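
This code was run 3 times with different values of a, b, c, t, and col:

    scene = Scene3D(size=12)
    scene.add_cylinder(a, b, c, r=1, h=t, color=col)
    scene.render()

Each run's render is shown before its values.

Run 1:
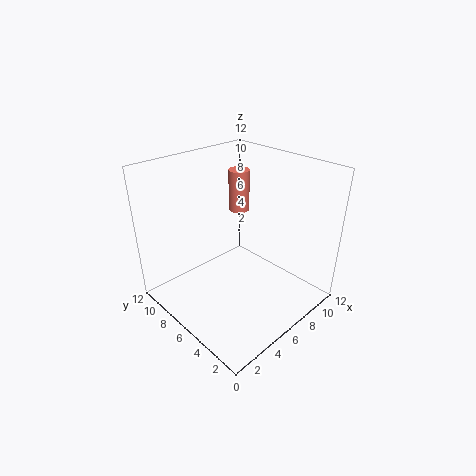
a = 10; b = 10; c = 6; t = 4; col = 'salmon'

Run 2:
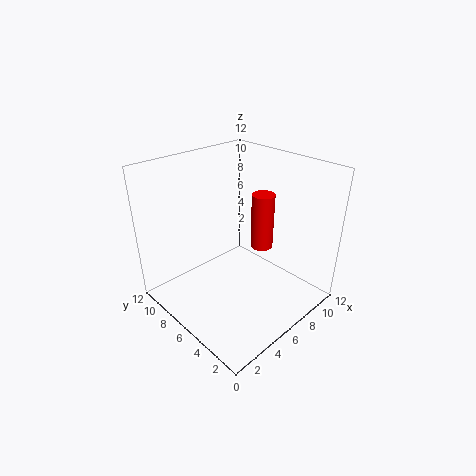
a = 9; b = 6; c = 4; t = 5; col = 'red'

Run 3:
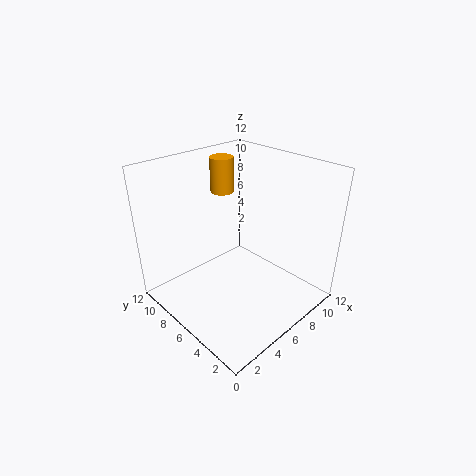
a = 7; b = 9; c = 9; t = 3; col = 'orange'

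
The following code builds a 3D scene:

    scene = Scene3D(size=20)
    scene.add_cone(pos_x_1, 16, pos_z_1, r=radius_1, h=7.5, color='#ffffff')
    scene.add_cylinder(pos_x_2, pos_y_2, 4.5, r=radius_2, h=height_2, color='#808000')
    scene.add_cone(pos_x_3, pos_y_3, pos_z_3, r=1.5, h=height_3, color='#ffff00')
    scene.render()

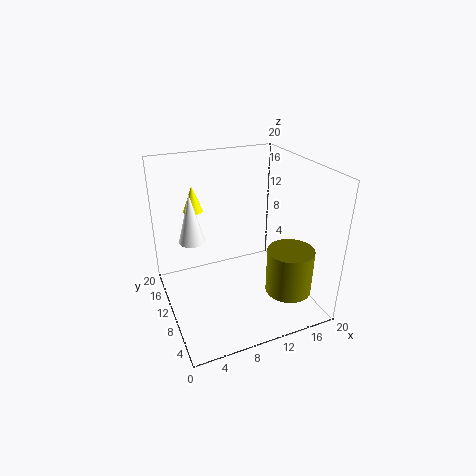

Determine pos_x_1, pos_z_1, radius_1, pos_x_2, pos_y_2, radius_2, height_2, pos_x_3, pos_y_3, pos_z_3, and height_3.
pos_x_1 = 5, pos_z_1 = 7.5, radius_1 = 2, pos_x_2 = 14.5, pos_y_2 = 3.5, radius_2 = 3, height_2 = 6, pos_x_3 = 6, pos_y_3 = 18, pos_z_3 = 11.5, height_3 = 4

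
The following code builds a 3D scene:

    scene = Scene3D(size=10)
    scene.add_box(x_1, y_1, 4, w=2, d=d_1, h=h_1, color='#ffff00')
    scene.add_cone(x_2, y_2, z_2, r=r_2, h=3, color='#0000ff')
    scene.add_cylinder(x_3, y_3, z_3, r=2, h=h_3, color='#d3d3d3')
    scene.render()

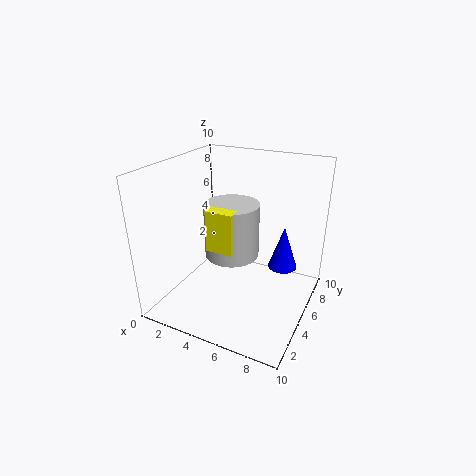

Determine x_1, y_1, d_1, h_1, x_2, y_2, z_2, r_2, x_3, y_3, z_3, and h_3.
x_1 = 3; y_1 = 4; d_1 = 1; h_1 = 3; x_2 = 8; y_2 = 6; z_2 = 3; r_2 = 1; x_3 = 4; y_3 = 6; z_3 = 3; h_3 = 4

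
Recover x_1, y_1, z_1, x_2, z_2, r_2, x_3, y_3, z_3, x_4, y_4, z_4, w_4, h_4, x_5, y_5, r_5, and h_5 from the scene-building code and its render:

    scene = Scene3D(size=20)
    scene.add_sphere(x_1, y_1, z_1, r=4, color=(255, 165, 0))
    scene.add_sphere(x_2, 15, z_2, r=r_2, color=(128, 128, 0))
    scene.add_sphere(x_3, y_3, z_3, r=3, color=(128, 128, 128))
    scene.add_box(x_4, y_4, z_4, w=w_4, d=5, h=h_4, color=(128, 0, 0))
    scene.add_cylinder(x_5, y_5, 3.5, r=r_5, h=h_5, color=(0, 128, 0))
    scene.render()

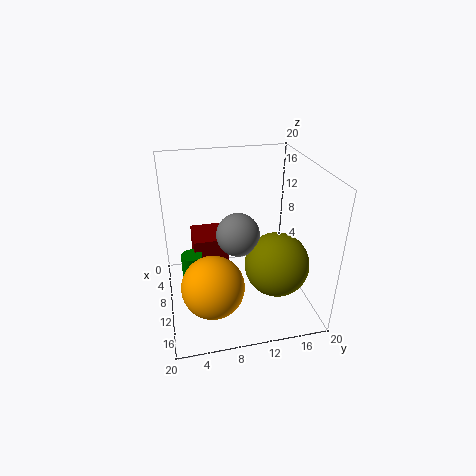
x_1 = 15.5
y_1 = 5.5
z_1 = 6.5
x_2 = 12.5
z_2 = 6.5
r_2 = 4.5
x_3 = 10
y_3 = 10
z_3 = 10.5
x_4 = 3
y_4 = 4
z_4 = 0.5
w_4 = 5.5
h_4 = 8.5
x_5 = 9
y_5 = 3.5
r_5 = 1.5
h_5 = 4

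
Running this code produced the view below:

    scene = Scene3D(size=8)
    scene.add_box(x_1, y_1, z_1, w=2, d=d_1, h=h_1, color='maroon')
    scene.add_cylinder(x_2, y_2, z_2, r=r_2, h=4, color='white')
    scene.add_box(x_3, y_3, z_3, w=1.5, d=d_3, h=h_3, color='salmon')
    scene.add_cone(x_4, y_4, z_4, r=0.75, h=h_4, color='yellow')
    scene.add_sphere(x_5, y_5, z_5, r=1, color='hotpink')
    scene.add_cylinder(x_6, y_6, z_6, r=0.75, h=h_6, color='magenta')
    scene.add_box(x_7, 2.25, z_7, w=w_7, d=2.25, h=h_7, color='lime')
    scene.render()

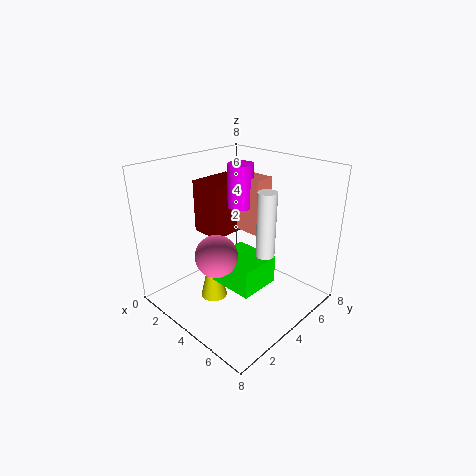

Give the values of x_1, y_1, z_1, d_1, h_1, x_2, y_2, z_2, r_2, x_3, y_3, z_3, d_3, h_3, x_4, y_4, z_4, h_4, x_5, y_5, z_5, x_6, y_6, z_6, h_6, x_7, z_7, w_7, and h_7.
x_1 = 0.25
y_1 = 4
z_1 = 3.25
d_1 = 2.75
h_1 = 3.25
x_2 = 5.75
y_2 = 4.25
z_2 = 3
r_2 = 0.5
x_3 = 2.75
y_3 = 5.25
z_3 = 3.75
d_3 = 1.25
h_3 = 3.25
x_4 = 3.25
y_4 = 2.75
z_4 = 0.5
h_4 = 3.25
x_5 = 5.25
y_5 = 1.25
z_5 = 4.5
x_6 = 3
y_6 = 5.25
z_6 = 5.25
h_6 = 2.5
x_7 = 3.75
z_7 = 2
w_7 = 2.5
h_7 = 1.5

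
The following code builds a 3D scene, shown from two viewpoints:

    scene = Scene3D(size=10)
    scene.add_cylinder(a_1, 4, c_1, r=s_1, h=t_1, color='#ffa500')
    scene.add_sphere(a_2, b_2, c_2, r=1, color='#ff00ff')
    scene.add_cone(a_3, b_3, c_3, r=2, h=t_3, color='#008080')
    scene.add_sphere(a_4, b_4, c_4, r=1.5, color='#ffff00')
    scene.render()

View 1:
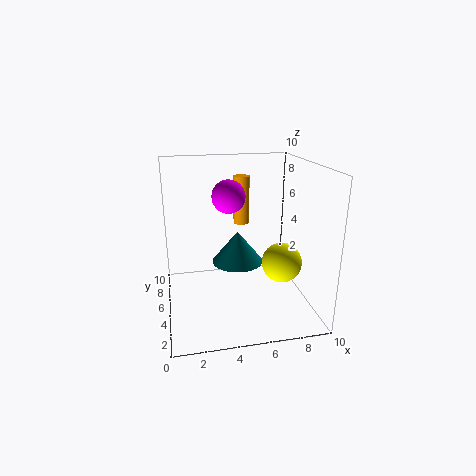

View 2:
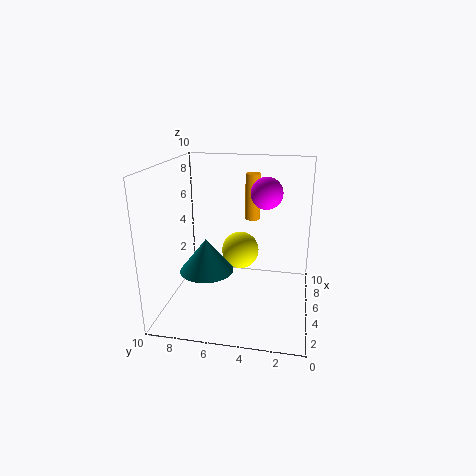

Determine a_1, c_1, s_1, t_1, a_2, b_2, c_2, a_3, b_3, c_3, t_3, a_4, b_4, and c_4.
a_1 = 5
c_1 = 6.5
s_1 = 0.5
t_1 = 3
a_2 = 4
b_2 = 3
c_2 = 8.5
a_3 = 5.5
b_3 = 7.5
c_3 = 2
t_3 = 2.5
a_4 = 8.5
b_4 = 5.5
c_4 = 2.5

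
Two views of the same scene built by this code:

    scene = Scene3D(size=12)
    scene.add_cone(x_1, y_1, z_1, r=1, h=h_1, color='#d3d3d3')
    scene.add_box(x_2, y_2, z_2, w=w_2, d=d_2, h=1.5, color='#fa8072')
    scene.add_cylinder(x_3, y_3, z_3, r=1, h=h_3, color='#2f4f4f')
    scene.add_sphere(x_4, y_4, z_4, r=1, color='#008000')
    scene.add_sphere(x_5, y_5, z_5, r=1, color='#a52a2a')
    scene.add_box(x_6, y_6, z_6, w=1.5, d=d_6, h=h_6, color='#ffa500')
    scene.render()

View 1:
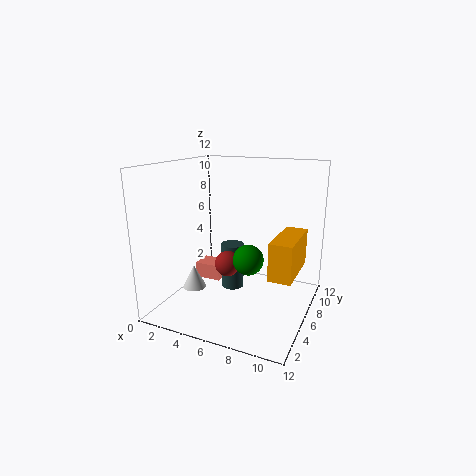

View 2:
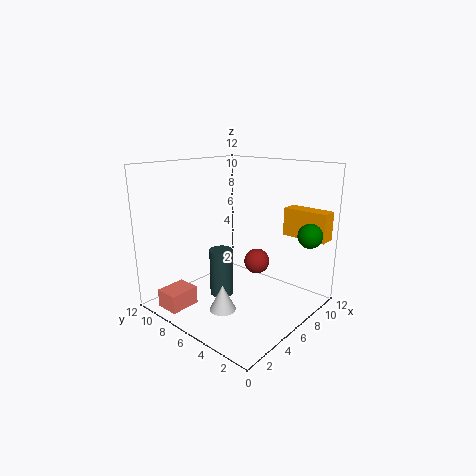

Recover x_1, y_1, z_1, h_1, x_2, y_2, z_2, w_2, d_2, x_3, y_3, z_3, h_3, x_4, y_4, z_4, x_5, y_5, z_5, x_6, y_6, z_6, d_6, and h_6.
x_1 = 2.5, y_1 = 4.5, z_1 = 1.5, h_1 = 2, x_2 = 0.5, y_2 = 8, z_2 = 0.5, w_2 = 2.5, d_2 = 2, x_3 = 5, y_3 = 7, z_3 = 1, h_3 = 4, x_4 = 9, y_4 = 1, z_4 = 6.5, x_5 = 6, y_5 = 4, z_5 = 4.5, x_6 = 10.5, y_6 = 0.5, z_6 = 5.5, d_6 = 4, h_6 = 2.5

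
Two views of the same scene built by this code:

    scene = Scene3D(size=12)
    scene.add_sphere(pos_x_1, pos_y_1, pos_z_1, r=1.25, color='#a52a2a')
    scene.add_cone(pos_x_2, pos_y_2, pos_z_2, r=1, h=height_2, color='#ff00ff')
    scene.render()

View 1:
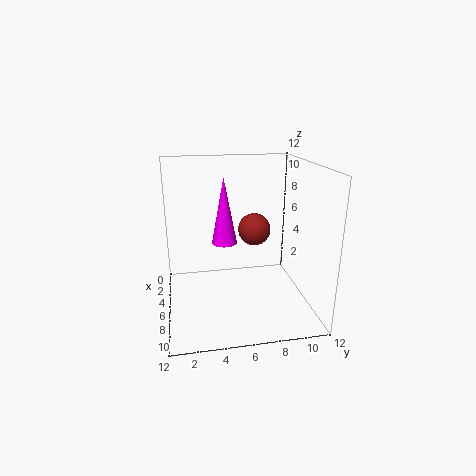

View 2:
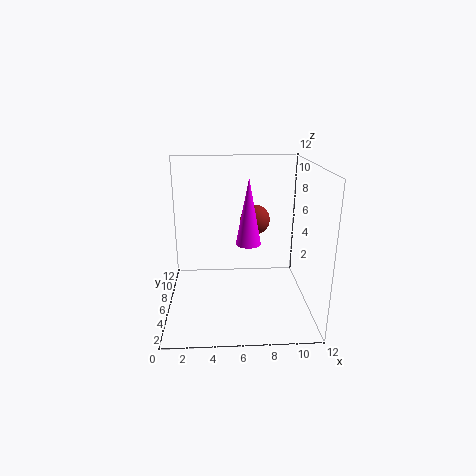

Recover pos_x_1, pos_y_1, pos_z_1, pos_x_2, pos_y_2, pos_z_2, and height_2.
pos_x_1 = 7.5
pos_y_1 = 7
pos_z_1 = 7.25
pos_x_2 = 6.75
pos_y_2 = 4.75
pos_z_2 = 6
height_2 = 5.25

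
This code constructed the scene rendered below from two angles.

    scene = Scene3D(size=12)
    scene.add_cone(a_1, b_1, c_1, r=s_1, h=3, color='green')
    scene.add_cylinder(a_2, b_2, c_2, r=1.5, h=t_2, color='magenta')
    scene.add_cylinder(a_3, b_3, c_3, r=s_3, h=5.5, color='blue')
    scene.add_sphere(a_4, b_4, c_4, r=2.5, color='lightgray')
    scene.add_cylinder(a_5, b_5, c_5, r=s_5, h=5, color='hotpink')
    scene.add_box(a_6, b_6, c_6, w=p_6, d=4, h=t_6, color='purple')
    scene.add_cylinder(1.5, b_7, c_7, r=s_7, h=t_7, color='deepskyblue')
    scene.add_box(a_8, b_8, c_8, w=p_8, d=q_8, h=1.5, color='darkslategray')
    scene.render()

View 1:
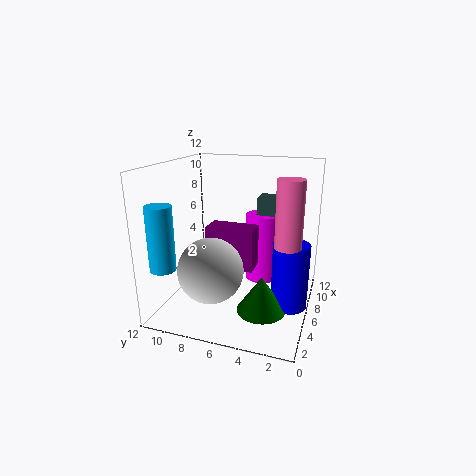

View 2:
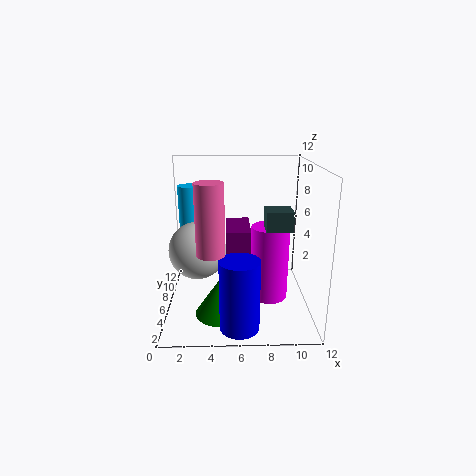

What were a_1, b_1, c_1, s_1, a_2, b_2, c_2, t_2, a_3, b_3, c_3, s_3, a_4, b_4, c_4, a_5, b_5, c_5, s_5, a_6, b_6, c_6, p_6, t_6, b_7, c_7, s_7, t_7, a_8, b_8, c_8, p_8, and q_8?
a_1 = 4.5; b_1 = 3.5; c_1 = 0.5; s_1 = 2; a_2 = 8.5; b_2 = 4.5; c_2 = 1.5; t_2 = 6; a_3 = 6; b_3 = 1.5; c_3 = 0.5; s_3 = 1.5; a_4 = 2.5; b_4 = 7; c_4 = 4.5; a_5 = 4; b_5 = 1.5; c_5 = 6.5; s_5 = 1; a_6 = 5; b_6 = 4.5; c_6 = 3.5; p_6 = 2; t_6 = 3.5; b_7 = 10.5; c_7 = 4.5; s_7 = 1; t_7 = 5; a_8 = 8; b_8 = 3; c_8 = 7.5; p_8 = 2; q_8 = 2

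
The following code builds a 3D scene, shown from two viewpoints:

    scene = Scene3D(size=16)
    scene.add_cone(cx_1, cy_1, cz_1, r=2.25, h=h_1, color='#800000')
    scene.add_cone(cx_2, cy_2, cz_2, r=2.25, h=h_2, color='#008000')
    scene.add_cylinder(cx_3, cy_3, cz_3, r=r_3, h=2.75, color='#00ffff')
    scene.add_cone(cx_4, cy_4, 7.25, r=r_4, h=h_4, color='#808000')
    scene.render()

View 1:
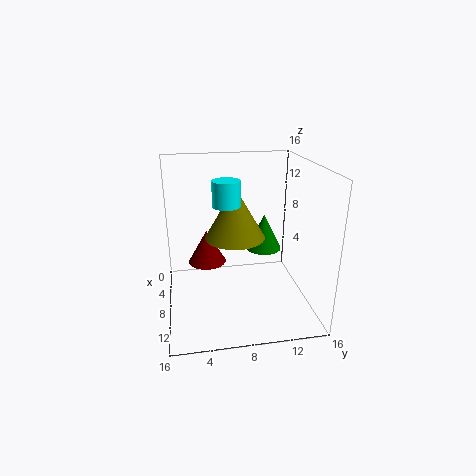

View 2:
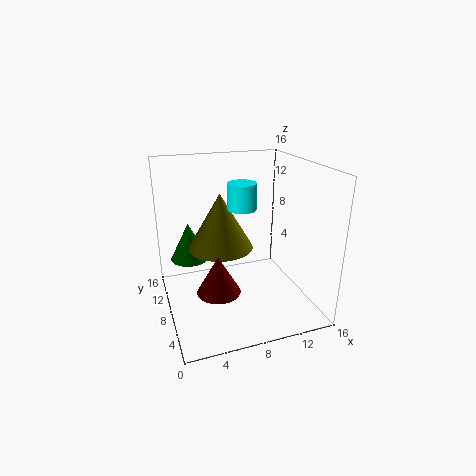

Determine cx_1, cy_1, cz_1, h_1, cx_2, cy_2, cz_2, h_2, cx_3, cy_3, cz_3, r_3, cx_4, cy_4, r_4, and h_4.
cx_1 = 4.75
cy_1 = 4.75
cz_1 = 3.75
h_1 = 4
cx_2 = 3.25
cy_2 = 12.25
cz_2 = 4.25
h_2 = 4.5
cx_3 = 8
cy_3 = 6.75
cz_3 = 11.75
r_3 = 1.5
cx_4 = 6
cy_4 = 8
r_4 = 3.5
h_4 = 6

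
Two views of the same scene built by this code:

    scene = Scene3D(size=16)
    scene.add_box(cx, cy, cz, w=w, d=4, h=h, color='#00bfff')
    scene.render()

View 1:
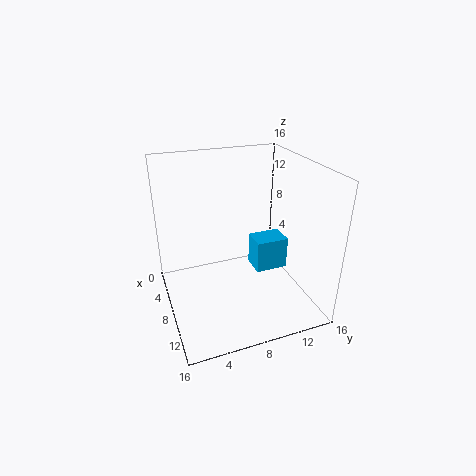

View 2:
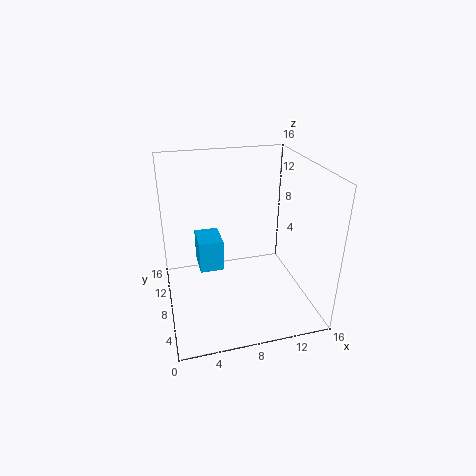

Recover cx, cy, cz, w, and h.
cx = 4; cy = 11; cz = 2; w = 3; h = 4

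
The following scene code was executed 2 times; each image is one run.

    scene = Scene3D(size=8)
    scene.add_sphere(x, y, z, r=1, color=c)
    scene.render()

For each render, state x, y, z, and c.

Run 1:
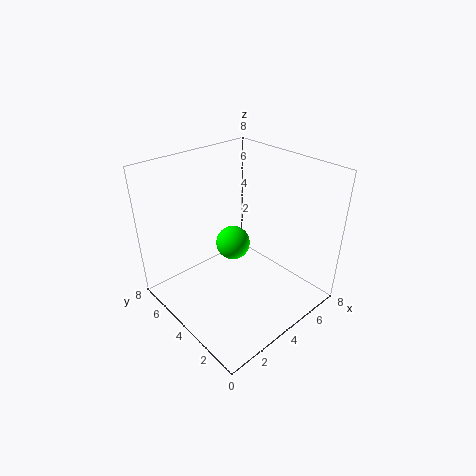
x = 4.5; y = 5; z = 3; c = 'lime'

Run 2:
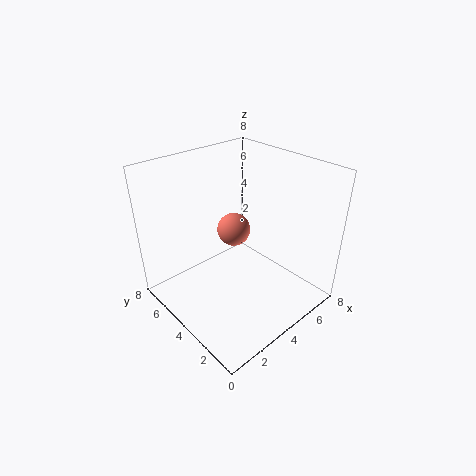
x = 5; y = 5.5; z = 3.5; c = 'salmon'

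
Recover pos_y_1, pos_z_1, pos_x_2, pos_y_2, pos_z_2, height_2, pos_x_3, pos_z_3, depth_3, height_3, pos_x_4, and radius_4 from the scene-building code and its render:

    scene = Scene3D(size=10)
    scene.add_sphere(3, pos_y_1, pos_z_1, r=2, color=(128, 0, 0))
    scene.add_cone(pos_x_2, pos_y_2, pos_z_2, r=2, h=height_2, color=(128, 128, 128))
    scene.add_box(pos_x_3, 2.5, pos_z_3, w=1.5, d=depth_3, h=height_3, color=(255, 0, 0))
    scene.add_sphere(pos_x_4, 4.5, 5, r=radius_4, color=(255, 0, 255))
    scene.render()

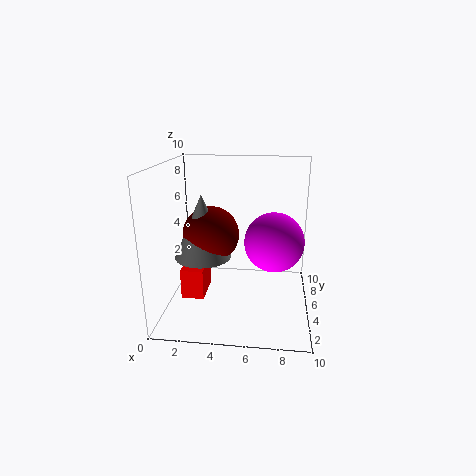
pos_y_1 = 5.5
pos_z_1 = 5
pos_x_2 = 2.5
pos_y_2 = 5
pos_z_2 = 3.5
height_2 = 4.5
pos_x_3 = 1.5
pos_z_3 = 1.5
depth_3 = 2.5
height_3 = 2
pos_x_4 = 7.5
radius_4 = 2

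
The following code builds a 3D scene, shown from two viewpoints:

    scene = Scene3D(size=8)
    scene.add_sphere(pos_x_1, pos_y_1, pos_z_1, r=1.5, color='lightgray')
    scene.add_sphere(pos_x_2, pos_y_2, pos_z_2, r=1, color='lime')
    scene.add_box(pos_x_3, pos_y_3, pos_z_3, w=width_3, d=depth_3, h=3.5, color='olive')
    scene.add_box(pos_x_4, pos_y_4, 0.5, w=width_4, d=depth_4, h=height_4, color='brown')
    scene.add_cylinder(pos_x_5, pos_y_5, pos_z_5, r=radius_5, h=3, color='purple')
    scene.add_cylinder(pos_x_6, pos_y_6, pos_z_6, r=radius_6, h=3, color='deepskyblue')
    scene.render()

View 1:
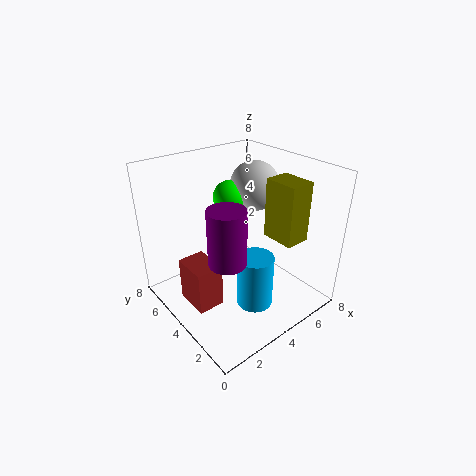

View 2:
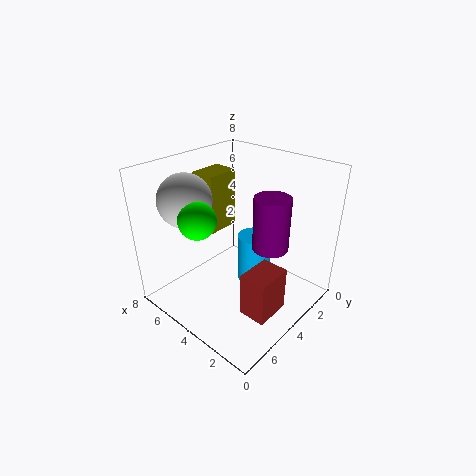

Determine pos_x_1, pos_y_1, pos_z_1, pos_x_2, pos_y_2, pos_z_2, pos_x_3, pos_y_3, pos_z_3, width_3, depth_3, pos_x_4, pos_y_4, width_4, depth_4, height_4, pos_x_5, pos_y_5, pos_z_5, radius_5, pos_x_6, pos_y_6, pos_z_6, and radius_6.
pos_x_1 = 6.5, pos_y_1 = 5.5, pos_z_1 = 6, pos_x_2 = 5, pos_y_2 = 6, pos_z_2 = 5.5, pos_x_3 = 6, pos_y_3 = 2, pos_z_3 = 3.5, width_3 = 1.5, depth_3 = 2, pos_x_4 = 1, pos_y_4 = 3.5, width_4 = 1.5, depth_4 = 2, height_4 = 2.5, pos_x_5 = 2.5, pos_y_5 = 3, pos_z_5 = 3.5, radius_5 = 1, pos_x_6 = 4, pos_y_6 = 2.5, pos_z_6 = 0.5, radius_6 = 1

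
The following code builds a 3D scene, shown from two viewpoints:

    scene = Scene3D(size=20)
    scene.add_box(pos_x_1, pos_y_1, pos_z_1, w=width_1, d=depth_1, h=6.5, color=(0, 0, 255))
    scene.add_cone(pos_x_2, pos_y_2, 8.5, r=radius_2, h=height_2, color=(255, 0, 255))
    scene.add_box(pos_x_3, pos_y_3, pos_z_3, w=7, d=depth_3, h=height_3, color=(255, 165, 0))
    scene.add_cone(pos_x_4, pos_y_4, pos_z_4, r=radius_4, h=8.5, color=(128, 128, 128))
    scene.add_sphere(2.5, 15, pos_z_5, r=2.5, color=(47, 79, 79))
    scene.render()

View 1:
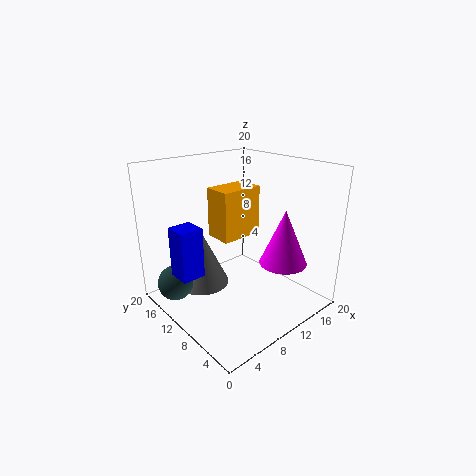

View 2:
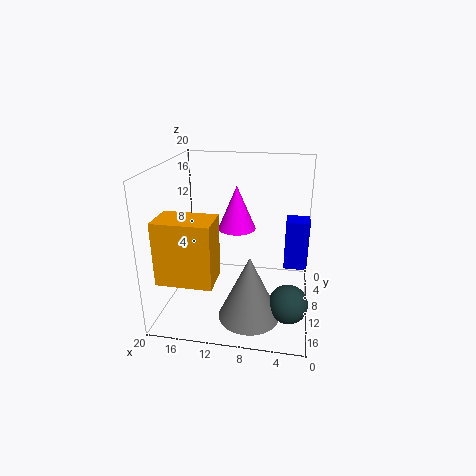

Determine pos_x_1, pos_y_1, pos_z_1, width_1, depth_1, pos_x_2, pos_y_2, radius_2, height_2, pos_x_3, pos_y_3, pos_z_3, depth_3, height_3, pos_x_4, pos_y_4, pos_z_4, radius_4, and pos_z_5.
pos_x_1 = 0.5; pos_y_1 = 9; pos_z_1 = 7; width_1 = 3; depth_1 = 3; pos_x_2 = 11.5; pos_y_2 = 3; radius_2 = 3; height_2 = 7; pos_x_3 = 11.5; pos_y_3 = 14.5; pos_z_3 = 7; depth_3 = 4.5; height_3 = 8; pos_x_4 = 7.5; pos_y_4 = 15.5; pos_z_4 = 1.5; radius_4 = 4; pos_z_5 = 3.5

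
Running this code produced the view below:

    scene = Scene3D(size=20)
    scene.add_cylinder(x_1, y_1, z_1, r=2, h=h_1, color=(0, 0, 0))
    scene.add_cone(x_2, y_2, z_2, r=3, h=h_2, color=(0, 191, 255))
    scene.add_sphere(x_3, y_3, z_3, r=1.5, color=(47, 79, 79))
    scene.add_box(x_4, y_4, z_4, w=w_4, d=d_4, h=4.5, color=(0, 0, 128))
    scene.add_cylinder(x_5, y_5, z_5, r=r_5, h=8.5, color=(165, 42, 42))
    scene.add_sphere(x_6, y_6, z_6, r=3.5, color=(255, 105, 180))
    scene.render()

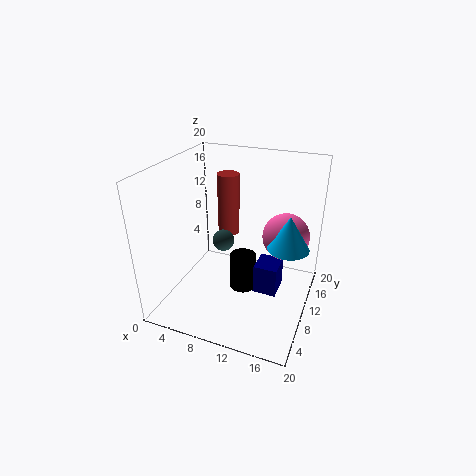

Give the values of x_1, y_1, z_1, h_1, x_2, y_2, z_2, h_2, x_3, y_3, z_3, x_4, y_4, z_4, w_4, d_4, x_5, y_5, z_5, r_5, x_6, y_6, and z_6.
x_1 = 10; y_1 = 12; z_1 = 0.5; h_1 = 5.5; x_2 = 16.5; y_2 = 13; z_2 = 8; h_2 = 5; x_3 = 8; y_3 = 9.5; z_3 = 9.5; x_4 = 12; y_4 = 11; z_4 = 0.5; w_4 = 3.5; d_4 = 4; x_5 = 8; y_5 = 11.5; z_5 = 10; r_5 = 1.5; x_6 = 15.5; y_6 = 15.5; z_6 = 8.5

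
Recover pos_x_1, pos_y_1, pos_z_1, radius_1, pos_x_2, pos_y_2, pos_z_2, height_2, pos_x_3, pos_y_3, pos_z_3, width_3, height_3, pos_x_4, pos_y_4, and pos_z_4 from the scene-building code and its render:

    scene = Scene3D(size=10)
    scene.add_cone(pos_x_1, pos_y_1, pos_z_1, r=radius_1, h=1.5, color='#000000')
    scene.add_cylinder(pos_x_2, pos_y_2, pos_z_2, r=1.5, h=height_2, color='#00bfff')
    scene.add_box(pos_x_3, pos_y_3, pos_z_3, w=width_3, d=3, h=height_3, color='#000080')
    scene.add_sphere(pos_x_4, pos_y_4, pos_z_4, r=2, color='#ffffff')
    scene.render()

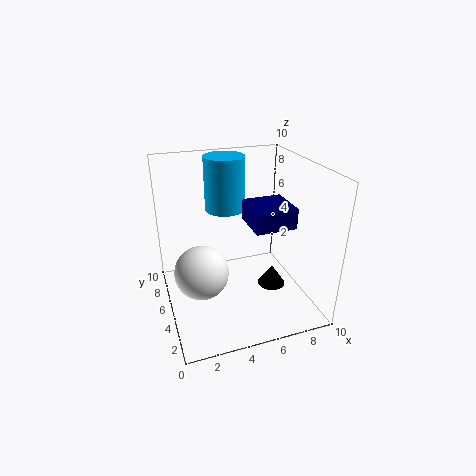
pos_x_1 = 7.5, pos_y_1 = 4.5, pos_z_1 = 1, radius_1 = 1, pos_x_2 = 5, pos_y_2 = 8, pos_z_2 = 6, height_2 = 4, pos_x_3 = 6, pos_y_3 = 4, pos_z_3 = 5.5, width_3 = 3, height_3 = 1.5, pos_x_4 = 2.5, pos_y_4 = 6, pos_z_4 = 2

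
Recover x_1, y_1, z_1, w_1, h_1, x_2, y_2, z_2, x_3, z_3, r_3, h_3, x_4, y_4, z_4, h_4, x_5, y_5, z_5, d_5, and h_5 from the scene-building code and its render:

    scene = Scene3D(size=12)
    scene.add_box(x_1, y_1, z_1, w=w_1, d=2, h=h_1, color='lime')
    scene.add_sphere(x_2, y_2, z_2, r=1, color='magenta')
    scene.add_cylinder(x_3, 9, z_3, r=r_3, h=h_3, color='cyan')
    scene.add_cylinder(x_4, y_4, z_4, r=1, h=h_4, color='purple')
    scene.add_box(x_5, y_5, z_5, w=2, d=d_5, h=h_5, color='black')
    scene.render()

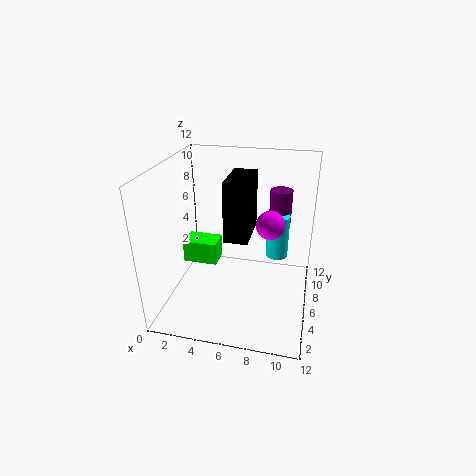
x_1 = 1, y_1 = 6, z_1 = 3, w_1 = 3, h_1 = 2, x_2 = 9, y_2 = 3, z_2 = 9, x_3 = 9, z_3 = 3, r_3 = 1, h_3 = 4, x_4 = 9, y_4 = 10, z_4 = 6, h_4 = 3, x_5 = 5, y_5 = 5, z_5 = 6, d_5 = 4, h_5 = 5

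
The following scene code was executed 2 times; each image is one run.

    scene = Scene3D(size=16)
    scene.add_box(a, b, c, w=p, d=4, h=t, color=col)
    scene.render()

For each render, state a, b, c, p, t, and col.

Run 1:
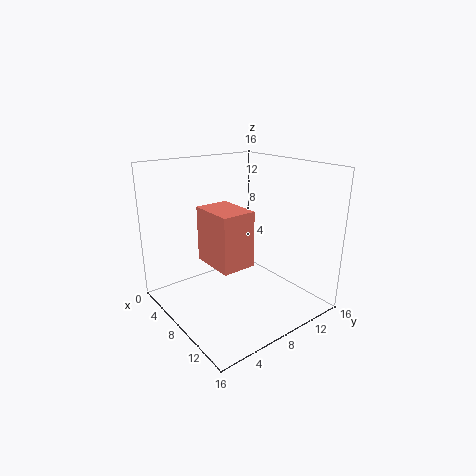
a = 3.5
b = 5.5
c = 4.5
p = 5.5
t = 6.5
col = 'salmon'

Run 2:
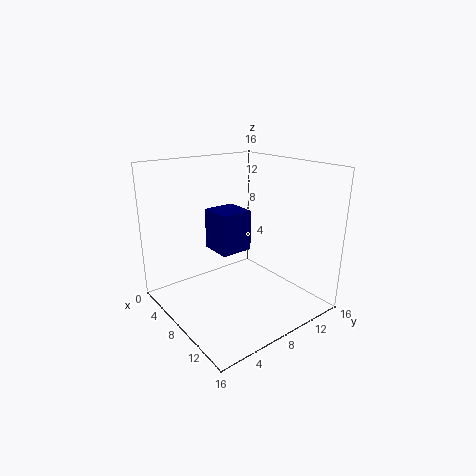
a = 2
b = 7.5
c = 5
p = 4
t = 5
col = 'navy'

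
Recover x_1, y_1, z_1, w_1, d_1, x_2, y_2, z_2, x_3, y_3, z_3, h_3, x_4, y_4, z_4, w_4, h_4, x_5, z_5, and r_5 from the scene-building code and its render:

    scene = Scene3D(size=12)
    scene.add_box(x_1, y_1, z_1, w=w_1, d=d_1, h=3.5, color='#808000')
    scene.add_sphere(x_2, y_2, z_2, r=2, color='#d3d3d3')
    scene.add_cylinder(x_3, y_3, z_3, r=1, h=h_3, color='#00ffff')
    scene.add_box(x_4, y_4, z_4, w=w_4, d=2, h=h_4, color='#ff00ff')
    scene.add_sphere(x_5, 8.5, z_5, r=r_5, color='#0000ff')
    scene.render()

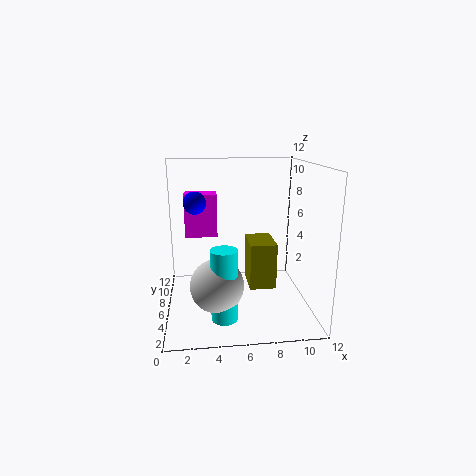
x_1 = 6.5, y_1 = 2.5, z_1 = 3, w_1 = 2, d_1 = 3, x_2 = 4, y_2 = 2.5, z_2 = 3.5, x_3 = 4.5, y_3 = 2, z_3 = 1, h_3 = 5.5, x_4 = 1.5, y_4 = 9.5, z_4 = 5, w_4 = 3, h_4 = 4, x_5 = 2.5, z_5 = 8.5, r_5 = 1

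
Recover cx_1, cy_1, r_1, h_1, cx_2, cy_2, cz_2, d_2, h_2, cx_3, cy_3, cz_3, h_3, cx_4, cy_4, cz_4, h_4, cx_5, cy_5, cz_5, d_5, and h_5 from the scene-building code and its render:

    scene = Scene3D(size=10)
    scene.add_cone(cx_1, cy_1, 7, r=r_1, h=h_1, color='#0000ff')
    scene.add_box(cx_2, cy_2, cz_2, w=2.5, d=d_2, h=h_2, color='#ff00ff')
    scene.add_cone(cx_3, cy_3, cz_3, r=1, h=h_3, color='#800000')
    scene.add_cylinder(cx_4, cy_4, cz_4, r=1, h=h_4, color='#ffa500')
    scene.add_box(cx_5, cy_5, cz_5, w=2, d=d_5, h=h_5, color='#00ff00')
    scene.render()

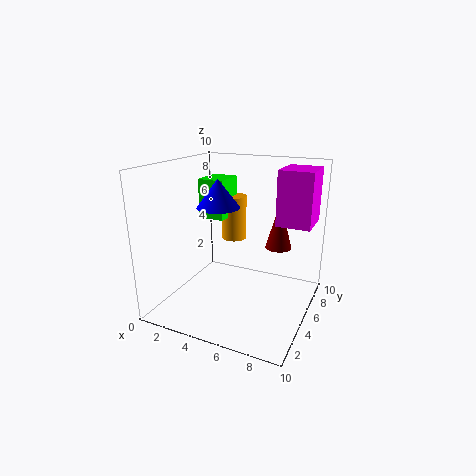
cx_1 = 3.5
cy_1 = 5
r_1 = 1.5
h_1 = 2
cx_2 = 7
cy_2 = 7
cz_2 = 5.5
d_2 = 3
h_2 = 4
cx_3 = 7
cy_3 = 8
cz_3 = 3.5
h_3 = 3.5
cx_4 = 3
cy_4 = 8.5
cz_4 = 3.5
h_4 = 3.5
cx_5 = 1
cy_5 = 6.5
cz_5 = 5.5
d_5 = 2.5
h_5 = 3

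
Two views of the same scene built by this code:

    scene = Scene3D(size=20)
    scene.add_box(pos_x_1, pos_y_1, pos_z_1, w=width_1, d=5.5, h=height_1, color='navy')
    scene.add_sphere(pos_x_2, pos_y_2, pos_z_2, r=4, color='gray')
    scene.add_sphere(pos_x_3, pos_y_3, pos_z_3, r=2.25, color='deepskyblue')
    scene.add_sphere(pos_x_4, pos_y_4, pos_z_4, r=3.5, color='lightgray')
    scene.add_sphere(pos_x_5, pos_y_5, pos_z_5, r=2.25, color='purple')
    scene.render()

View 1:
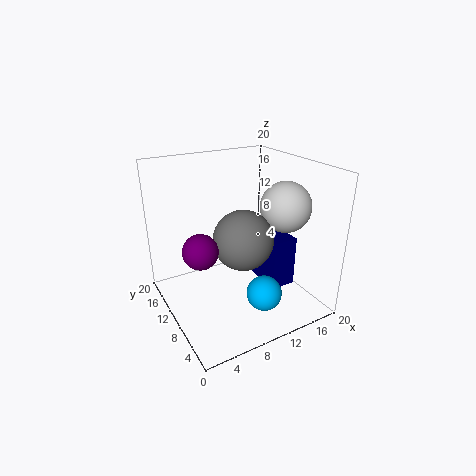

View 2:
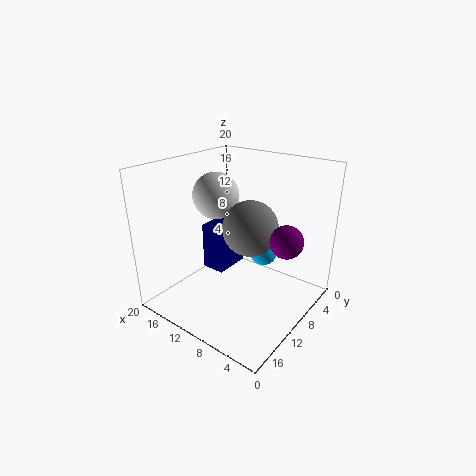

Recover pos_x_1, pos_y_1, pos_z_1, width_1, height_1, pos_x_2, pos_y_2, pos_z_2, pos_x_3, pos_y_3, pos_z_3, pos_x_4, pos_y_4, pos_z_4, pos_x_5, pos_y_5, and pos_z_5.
pos_x_1 = 12.75, pos_y_1 = 5, pos_z_1 = 3.5, width_1 = 3.5, height_1 = 7, pos_x_2 = 9.5, pos_y_2 = 7.75, pos_z_2 = 10.75, pos_x_3 = 10, pos_y_3 = 3.25, pos_z_3 = 5, pos_x_4 = 16, pos_y_4 = 7.5, pos_z_4 = 14.25, pos_x_5 = 3.5, pos_y_5 = 8, pos_z_5 = 10.5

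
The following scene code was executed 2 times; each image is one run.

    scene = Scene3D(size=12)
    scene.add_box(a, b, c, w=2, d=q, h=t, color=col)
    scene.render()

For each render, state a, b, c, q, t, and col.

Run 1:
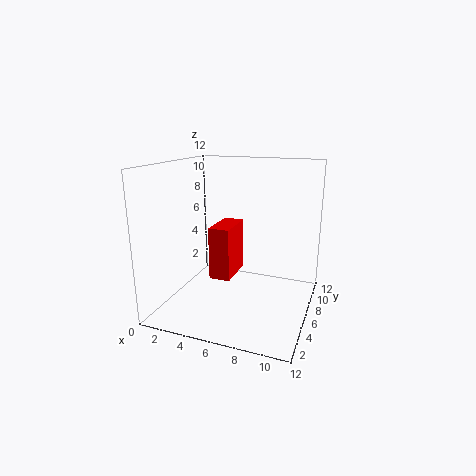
a = 2.5, b = 7.5, c = 1, q = 4, t = 5, col = 'red'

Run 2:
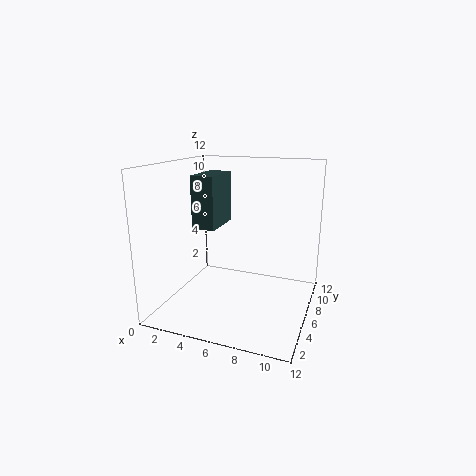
a = 2, b = 5.5, c = 6.5, q = 4, t = 4.5, col = 'darkslategray'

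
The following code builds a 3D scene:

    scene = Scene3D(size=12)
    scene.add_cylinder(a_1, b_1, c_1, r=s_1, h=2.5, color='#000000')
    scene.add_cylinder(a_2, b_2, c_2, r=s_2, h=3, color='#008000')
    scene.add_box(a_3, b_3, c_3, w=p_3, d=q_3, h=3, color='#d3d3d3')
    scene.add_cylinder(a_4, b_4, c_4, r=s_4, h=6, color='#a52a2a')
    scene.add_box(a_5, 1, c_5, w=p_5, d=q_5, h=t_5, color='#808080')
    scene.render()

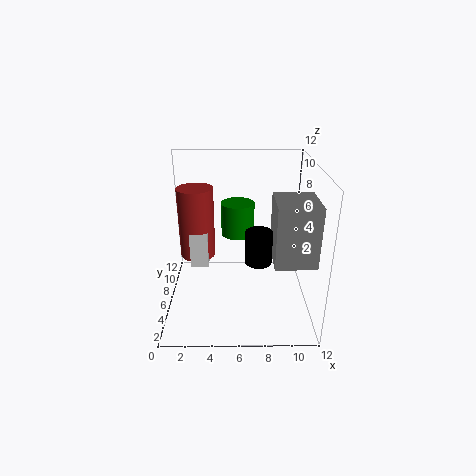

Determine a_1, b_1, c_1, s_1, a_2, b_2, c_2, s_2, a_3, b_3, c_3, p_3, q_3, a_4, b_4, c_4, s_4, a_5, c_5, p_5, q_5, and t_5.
a_1 = 7.5, b_1 = 3, c_1 = 5.5, s_1 = 1, a_2 = 6, b_2 = 9, c_2 = 5, s_2 = 1.5, a_3 = 2, b_3 = 5.5, c_3 = 3.5, p_3 = 1.5, q_3 = 1.5, a_4 = 2.5, b_4 = 7, c_4 = 4, s_4 = 1.5, a_5 = 8.5, c_5 = 6, p_5 = 3, q_5 = 3.5, t_5 = 4.5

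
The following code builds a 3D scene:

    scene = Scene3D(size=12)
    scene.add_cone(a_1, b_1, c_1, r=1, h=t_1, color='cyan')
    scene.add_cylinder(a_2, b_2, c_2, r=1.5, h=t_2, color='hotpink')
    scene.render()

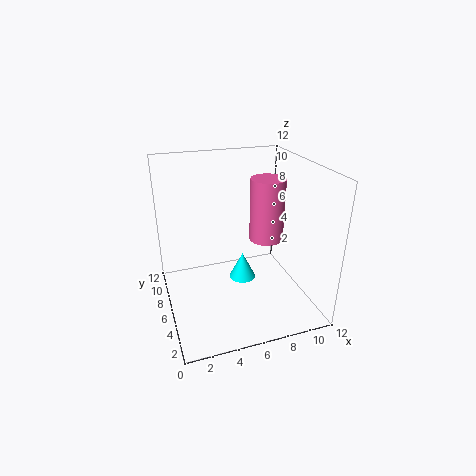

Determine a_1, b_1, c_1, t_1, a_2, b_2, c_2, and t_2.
a_1 = 5.5, b_1 = 3.5, c_1 = 4, t_1 = 2, a_2 = 9, b_2 = 7, c_2 = 5, t_2 = 5.5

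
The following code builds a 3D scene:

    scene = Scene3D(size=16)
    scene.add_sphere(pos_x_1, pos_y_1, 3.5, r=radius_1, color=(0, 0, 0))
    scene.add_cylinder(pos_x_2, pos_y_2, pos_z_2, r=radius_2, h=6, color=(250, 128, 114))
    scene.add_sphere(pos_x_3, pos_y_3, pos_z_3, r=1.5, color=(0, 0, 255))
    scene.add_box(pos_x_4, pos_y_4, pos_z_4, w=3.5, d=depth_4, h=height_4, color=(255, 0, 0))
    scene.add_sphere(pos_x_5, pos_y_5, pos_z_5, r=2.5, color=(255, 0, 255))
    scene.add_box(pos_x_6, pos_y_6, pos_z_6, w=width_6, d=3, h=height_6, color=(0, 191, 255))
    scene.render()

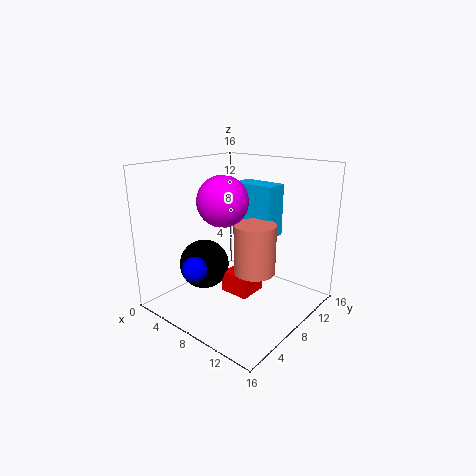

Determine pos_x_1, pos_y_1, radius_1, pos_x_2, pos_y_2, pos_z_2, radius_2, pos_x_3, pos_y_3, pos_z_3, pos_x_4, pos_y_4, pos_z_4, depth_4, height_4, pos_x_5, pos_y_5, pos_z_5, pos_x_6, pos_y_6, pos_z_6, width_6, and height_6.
pos_x_1 = 3, pos_y_1 = 7.5, radius_1 = 3, pos_x_2 = 8.5, pos_y_2 = 10.5, pos_z_2 = 3, radius_2 = 2.5, pos_x_3 = 4, pos_y_3 = 5, pos_z_3 = 4, pos_x_4 = 5.5, pos_y_4 = 8, pos_z_4 = 0.5, depth_4 = 3.5, height_4 = 2.5, pos_x_5 = 9, pos_y_5 = 4.5, pos_z_5 = 13, pos_x_6 = 3.5, pos_y_6 = 12.5, pos_z_6 = 6.5, width_6 = 5.5, height_6 = 6.5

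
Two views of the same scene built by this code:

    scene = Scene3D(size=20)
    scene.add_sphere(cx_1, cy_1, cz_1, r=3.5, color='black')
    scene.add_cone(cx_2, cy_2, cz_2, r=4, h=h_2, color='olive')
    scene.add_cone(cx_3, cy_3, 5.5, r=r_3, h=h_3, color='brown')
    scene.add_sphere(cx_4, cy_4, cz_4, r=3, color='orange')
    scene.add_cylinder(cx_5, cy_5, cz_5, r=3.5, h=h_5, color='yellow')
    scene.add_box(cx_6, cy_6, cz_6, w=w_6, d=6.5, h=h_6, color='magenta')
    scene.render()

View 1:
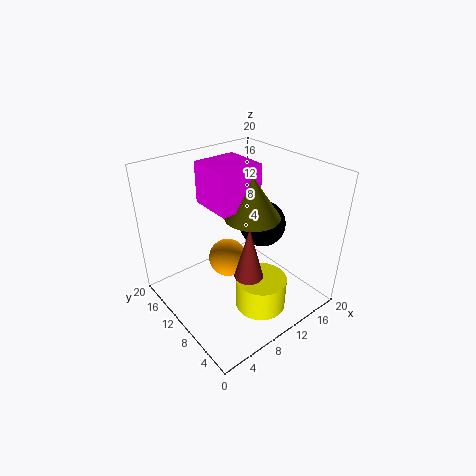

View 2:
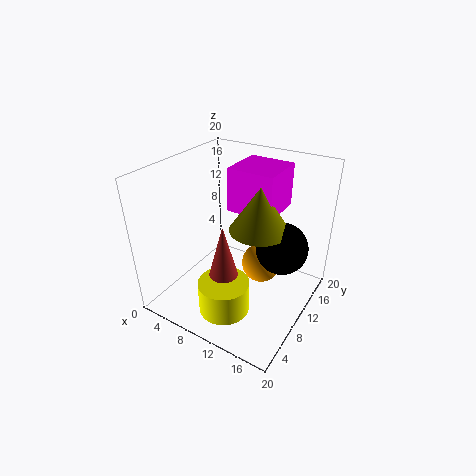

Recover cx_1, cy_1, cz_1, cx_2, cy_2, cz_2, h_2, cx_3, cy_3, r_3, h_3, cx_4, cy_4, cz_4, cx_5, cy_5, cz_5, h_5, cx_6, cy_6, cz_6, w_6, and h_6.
cx_1 = 16, cy_1 = 11.5, cz_1 = 9.5, cx_2 = 13, cy_2 = 10.5, cz_2 = 12, h_2 = 6, cx_3 = 9.5, cy_3 = 7, r_3 = 2, h_3 = 7.5, cx_4 = 11.5, cy_4 = 14.5, cz_4 = 3.5, cx_5 = 10.5, cy_5 = 5.5, cz_5 = 1, h_5 = 4.5, cx_6 = 8, cy_6 = 10.5, cz_6 = 13.5, w_6 = 6.5, h_6 = 6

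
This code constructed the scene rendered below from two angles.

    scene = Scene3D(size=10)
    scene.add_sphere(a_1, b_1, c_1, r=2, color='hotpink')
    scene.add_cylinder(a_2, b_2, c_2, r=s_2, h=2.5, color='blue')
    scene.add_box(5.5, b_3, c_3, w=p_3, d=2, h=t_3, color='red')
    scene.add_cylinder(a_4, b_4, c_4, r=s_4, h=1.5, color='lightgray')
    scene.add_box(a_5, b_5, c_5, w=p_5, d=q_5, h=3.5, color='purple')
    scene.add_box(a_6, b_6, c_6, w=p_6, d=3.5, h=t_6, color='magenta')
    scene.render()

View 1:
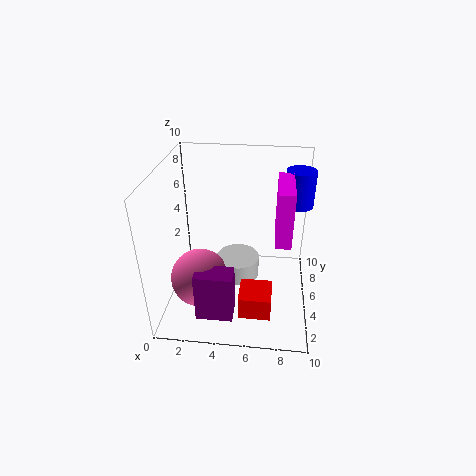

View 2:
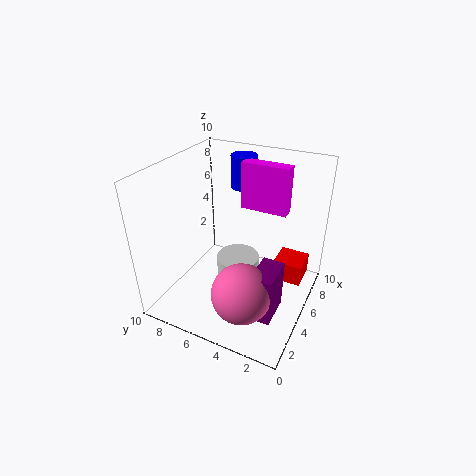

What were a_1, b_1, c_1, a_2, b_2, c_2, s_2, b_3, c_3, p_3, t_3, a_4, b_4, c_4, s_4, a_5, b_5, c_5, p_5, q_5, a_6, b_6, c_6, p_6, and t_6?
a_1 = 2.5, b_1 = 3.5, c_1 = 2.5, a_2 = 9, b_2 = 6.5, c_2 = 7, s_2 = 1, b_3 = 0.5, c_3 = 2, p_3 = 2, t_3 = 1.5, a_4 = 5, b_4 = 5, c_4 = 2, s_4 = 1.5, a_5 = 2.5, b_5 = 1.5, c_5 = 0.5, p_5 = 2.5, q_5 = 1.5, a_6 = 7.5, b_6 = 2.5, c_6 = 6, p_6 = 1, t_6 = 3.5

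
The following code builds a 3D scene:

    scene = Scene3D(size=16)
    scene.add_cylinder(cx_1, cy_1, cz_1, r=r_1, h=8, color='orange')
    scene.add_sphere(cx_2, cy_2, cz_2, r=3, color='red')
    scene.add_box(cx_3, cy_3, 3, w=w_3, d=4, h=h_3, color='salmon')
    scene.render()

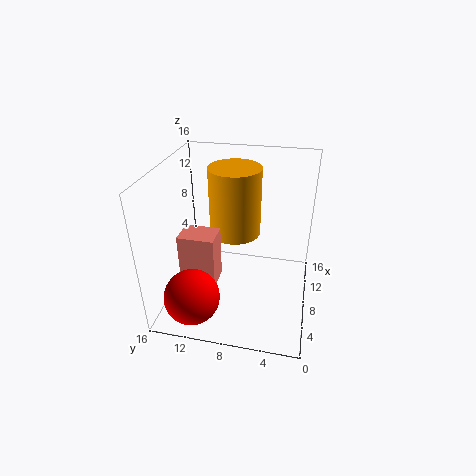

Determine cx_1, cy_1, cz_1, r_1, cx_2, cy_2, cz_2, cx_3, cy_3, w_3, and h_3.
cx_1 = 11, cy_1 = 9, cz_1 = 7, r_1 = 3, cx_2 = 3, cy_2 = 12, cz_2 = 3, cx_3 = 5, cy_3 = 10, w_3 = 3, h_3 = 6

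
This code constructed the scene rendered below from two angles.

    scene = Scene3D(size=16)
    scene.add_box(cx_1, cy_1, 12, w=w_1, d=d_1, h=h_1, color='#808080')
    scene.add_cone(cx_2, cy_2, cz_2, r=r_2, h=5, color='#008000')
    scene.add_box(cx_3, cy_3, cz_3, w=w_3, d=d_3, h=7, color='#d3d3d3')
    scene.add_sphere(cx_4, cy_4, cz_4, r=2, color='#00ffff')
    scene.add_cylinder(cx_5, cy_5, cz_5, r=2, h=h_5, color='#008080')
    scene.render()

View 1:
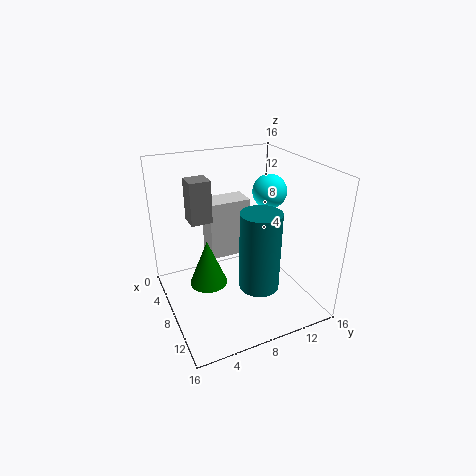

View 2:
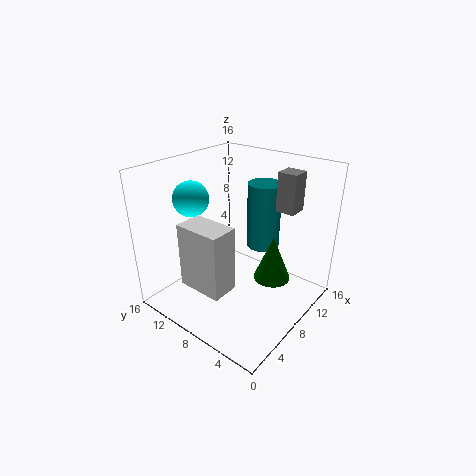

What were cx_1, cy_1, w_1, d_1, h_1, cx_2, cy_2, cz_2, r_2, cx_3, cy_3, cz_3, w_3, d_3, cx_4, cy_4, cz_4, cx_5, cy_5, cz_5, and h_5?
cx_1 = 9, cy_1 = 2, w_1 = 2, d_1 = 2, h_1 = 4, cx_2 = 9, cy_2 = 4, cz_2 = 4, r_2 = 2, cx_3 = 2, cy_3 = 6, cz_3 = 4, w_3 = 3, d_3 = 5, cx_4 = 6, cy_4 = 13, cz_4 = 12, cx_5 = 13, cy_5 = 8, cz_5 = 5, h_5 = 8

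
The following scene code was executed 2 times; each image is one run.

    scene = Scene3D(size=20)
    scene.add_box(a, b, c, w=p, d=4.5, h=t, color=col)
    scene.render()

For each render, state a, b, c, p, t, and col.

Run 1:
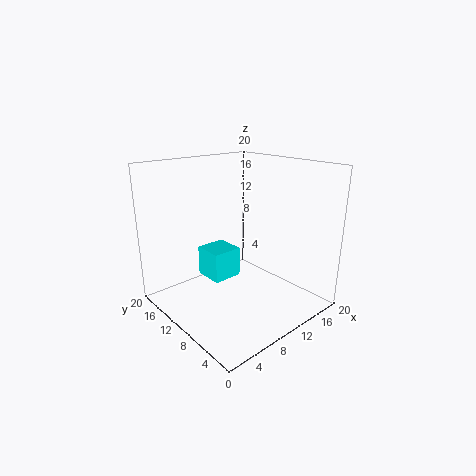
a = 8, b = 12.5, c = 2.5, p = 4.5, t = 4.5, col = 'cyan'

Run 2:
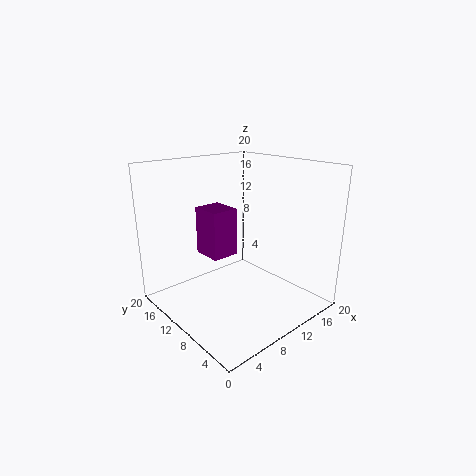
a = 7.5, b = 12, c = 6.5, p = 4, t = 7, col = 'purple'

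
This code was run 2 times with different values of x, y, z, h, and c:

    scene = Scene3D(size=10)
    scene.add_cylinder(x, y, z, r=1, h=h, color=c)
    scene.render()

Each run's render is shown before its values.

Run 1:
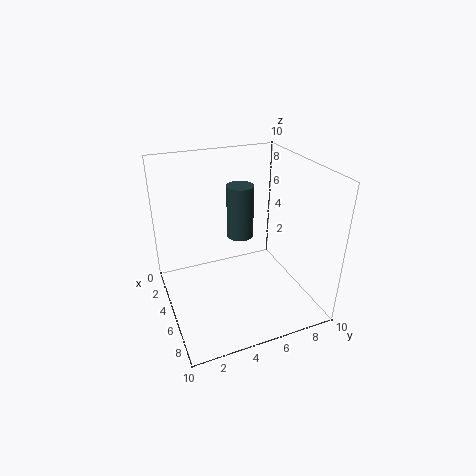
x = 3
y = 6
z = 4
h = 4
c = 'darkslategray'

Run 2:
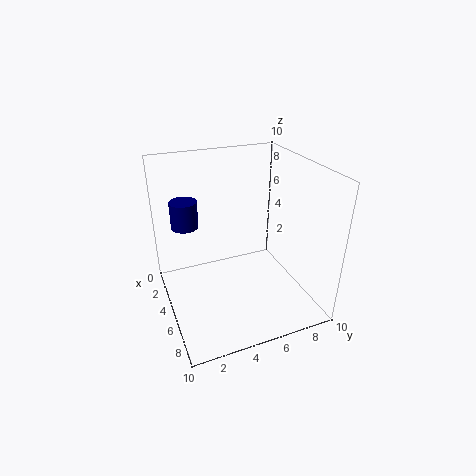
x = 2
y = 2
z = 5
h = 2
c = 'navy'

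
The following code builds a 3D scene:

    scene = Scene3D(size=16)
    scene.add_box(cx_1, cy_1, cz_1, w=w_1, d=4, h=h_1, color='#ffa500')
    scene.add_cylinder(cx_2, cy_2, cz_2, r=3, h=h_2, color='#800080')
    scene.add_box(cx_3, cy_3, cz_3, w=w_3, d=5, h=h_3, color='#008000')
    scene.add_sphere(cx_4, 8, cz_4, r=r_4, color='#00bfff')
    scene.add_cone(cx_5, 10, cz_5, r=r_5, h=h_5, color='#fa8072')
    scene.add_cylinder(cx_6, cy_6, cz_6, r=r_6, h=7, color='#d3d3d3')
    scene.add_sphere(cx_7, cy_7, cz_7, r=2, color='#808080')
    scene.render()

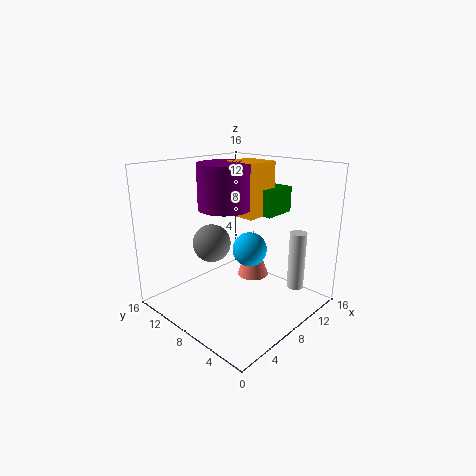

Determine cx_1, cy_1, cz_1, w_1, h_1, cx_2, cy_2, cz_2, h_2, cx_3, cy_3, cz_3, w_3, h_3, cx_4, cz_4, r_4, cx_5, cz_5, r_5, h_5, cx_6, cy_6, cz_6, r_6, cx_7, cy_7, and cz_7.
cx_1 = 9, cy_1 = 7, cz_1 = 10, w_1 = 4, h_1 = 6, cx_2 = 8, cy_2 = 10, cz_2 = 11, h_2 = 5, cx_3 = 11, cy_3 = 6, cz_3 = 10, w_3 = 4, h_3 = 3, cx_4 = 10, cz_4 = 6, r_4 = 2, cx_5 = 13, cz_5 = 1, r_5 = 2, h_5 = 6, cx_6 = 14, cy_6 = 4, cz_6 = 1, r_6 = 1, cx_7 = 5, cy_7 = 9, cz_7 = 8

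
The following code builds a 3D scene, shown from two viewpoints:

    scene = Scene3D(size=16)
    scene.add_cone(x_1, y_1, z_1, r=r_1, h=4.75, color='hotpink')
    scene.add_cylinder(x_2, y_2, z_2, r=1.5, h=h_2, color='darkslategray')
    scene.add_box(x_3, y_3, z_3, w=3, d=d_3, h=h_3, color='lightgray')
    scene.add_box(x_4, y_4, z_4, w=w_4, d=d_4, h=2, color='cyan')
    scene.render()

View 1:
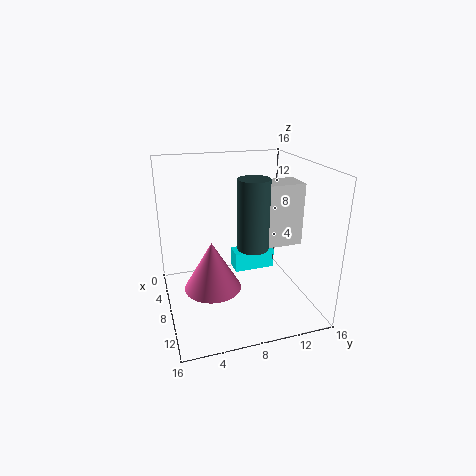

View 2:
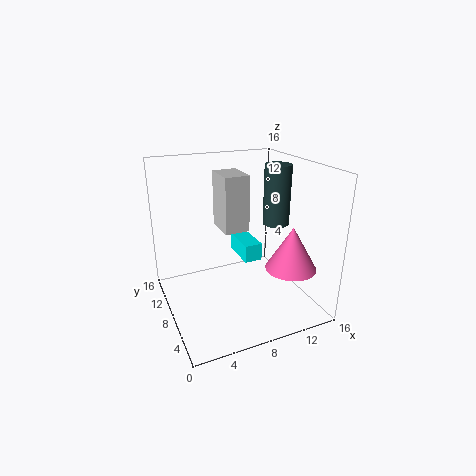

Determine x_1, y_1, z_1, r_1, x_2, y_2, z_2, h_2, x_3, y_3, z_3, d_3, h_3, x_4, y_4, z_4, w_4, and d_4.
x_1 = 12.5
y_1 = 4
z_1 = 5.25
r_1 = 2.75
x_2 = 12.75
y_2 = 8
z_2 = 9
h_2 = 6.75
x_3 = 7.5
y_3 = 10.25
z_3 = 7.5
d_3 = 4.25
h_3 = 6.75
x_4 = 8.5
y_4 = 7
z_4 = 5.25
w_4 = 2
d_4 = 4.25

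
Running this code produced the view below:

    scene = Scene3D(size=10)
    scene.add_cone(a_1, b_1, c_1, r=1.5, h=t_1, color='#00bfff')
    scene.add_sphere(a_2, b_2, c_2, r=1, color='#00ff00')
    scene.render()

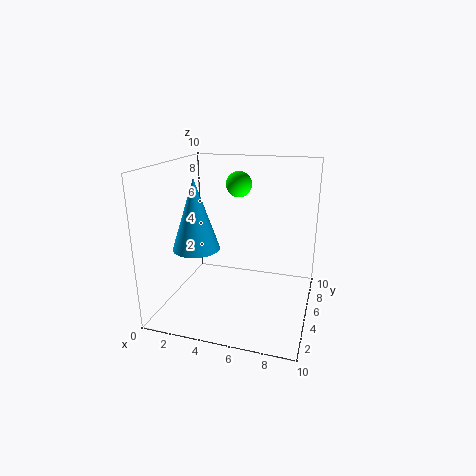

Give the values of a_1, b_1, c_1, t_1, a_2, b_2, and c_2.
a_1 = 3, b_1 = 2.5, c_1 = 5, t_1 = 4.5, a_2 = 4, b_2 = 8.5, c_2 = 8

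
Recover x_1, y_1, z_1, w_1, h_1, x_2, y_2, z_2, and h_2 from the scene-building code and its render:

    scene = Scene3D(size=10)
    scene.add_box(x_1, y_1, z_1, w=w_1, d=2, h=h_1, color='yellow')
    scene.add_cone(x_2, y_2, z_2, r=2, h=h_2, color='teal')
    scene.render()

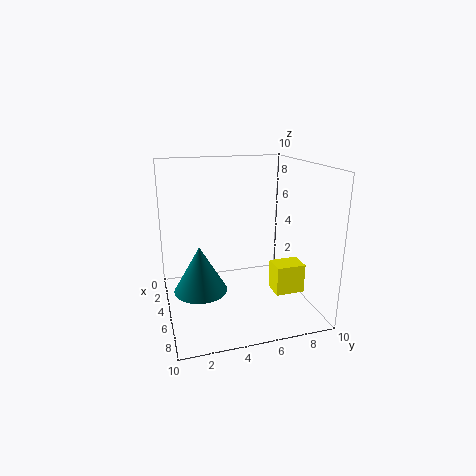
x_1 = 6, y_1 = 7, z_1 = 1.5, w_1 = 1.5, h_1 = 2, x_2 = 3.5, y_2 = 2.5, z_2 = 0.5, h_2 = 3.5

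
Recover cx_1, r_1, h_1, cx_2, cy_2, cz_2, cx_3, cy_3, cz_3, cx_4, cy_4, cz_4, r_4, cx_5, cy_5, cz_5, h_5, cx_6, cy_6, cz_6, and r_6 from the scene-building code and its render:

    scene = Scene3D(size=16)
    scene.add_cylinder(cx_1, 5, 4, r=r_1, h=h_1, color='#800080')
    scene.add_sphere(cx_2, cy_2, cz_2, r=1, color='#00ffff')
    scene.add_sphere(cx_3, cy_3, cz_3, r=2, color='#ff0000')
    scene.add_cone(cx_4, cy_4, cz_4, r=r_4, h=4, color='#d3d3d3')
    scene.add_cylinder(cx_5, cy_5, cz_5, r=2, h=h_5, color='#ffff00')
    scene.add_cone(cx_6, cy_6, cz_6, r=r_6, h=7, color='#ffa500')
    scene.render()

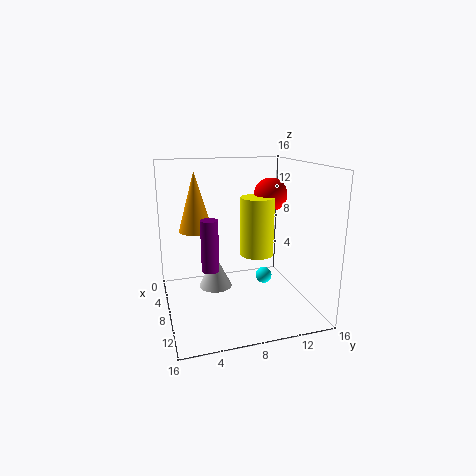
cx_1 = 7
r_1 = 1
h_1 = 6
cx_2 = 6
cy_2 = 12
cz_2 = 2
cx_3 = 5
cy_3 = 13
cz_3 = 12
cx_4 = 5
cy_4 = 6
cz_4 = 1
r_4 = 2
cx_5 = 6
cy_5 = 11
cz_5 = 5
h_5 = 7
cx_6 = 4
cy_6 = 4
cz_6 = 8
r_6 = 2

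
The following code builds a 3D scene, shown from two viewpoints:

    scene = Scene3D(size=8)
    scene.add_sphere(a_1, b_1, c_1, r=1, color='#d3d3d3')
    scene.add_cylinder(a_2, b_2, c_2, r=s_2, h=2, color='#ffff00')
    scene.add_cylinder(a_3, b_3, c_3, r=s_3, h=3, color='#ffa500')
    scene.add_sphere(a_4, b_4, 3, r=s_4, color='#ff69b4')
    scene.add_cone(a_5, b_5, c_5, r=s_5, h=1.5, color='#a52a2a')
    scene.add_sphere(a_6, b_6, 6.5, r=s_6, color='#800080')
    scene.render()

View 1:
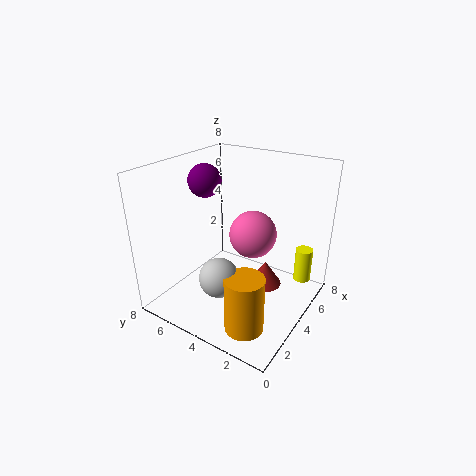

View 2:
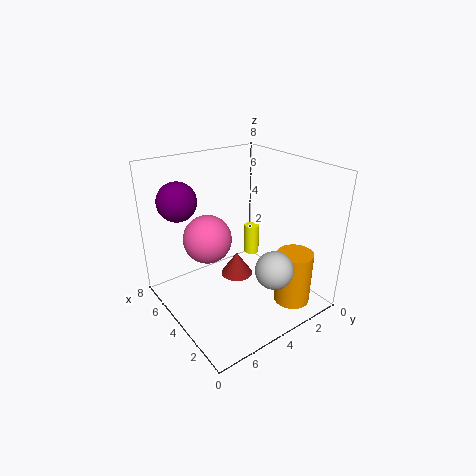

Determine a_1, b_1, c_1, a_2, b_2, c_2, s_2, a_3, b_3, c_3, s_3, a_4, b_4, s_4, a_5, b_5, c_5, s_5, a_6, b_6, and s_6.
a_1 = 1.5; b_1 = 3.5; c_1 = 3; a_2 = 6.5; b_2 = 1; c_2 = 1; s_2 = 0.5; a_3 = 1.5; b_3 = 2; c_3 = 0.5; s_3 = 1; a_4 = 6.5; b_4 = 4.5; s_4 = 1.5; a_5 = 5.5; b_5 = 3; c_5 = 0.5; s_5 = 1; a_6 = 5; b_6 = 7; s_6 = 1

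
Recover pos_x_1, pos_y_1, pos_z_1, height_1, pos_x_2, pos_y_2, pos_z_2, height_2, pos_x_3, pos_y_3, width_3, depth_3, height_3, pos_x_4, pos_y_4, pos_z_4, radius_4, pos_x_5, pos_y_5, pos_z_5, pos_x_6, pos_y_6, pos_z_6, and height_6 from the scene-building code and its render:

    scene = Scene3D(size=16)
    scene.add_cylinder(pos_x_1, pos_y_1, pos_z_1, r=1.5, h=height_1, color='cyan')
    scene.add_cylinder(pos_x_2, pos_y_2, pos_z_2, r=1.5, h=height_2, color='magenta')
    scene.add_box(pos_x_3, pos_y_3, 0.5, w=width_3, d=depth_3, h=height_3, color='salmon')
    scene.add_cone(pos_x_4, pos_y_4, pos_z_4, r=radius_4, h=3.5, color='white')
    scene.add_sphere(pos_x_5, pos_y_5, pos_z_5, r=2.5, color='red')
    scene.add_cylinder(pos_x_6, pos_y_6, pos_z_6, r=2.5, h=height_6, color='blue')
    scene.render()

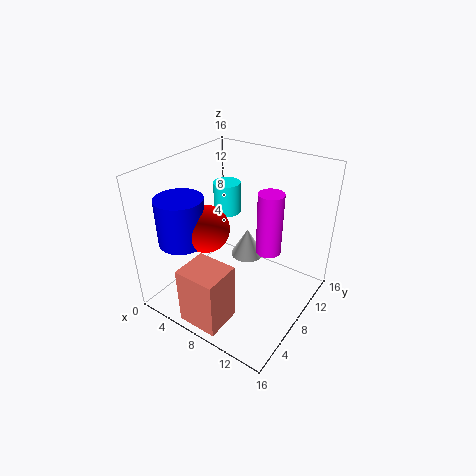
pos_x_1 = 5.5
pos_y_1 = 9.5
pos_z_1 = 10
height_1 = 3.5
pos_x_2 = 10
pos_y_2 = 11.5
pos_z_2 = 5
height_2 = 7.5
pos_x_3 = 5.5
pos_y_3 = 0.5
width_3 = 4.5
depth_3 = 4
height_3 = 6.5
pos_x_4 = 7
pos_y_4 = 11.5
pos_z_4 = 3.5
radius_4 = 2
pos_x_5 = 6
pos_y_5 = 5
pos_z_5 = 10
pos_x_6 = 4
pos_y_6 = 3.5
pos_z_6 = 8.5
height_6 = 5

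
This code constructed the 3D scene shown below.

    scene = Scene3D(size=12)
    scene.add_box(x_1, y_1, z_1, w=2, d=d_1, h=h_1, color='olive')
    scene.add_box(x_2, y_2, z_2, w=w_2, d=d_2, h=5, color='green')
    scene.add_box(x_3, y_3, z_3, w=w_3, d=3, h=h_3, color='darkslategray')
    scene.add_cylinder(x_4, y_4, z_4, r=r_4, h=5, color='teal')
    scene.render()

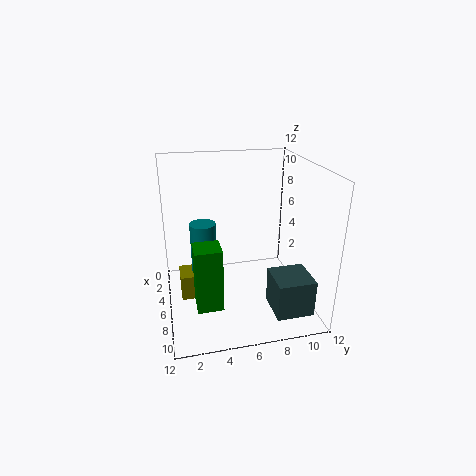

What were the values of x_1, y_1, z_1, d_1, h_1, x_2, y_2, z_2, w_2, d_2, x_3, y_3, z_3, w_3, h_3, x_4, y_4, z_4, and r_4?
x_1 = 6; y_1 = 1; z_1 = 2; d_1 = 3; h_1 = 2; x_2 = 8; y_2 = 2; z_2 = 2; w_2 = 2; d_2 = 2; x_3 = 8; y_3 = 8; z_3 = 1; w_3 = 3; h_3 = 3; x_4 = 7; y_4 = 3; z_4 = 3; r_4 = 1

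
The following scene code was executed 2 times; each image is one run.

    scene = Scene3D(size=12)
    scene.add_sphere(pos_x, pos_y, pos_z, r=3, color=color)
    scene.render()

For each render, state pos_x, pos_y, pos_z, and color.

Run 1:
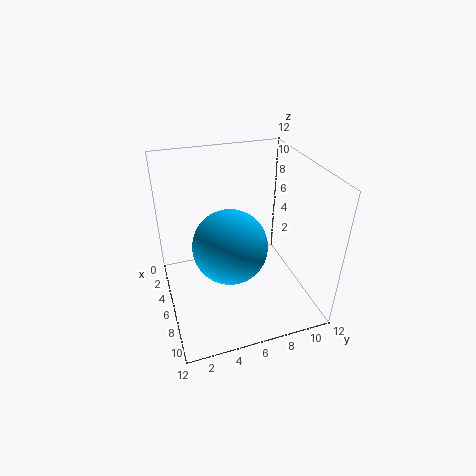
pos_x = 7; pos_y = 5; pos_z = 6; color = 'deepskyblue'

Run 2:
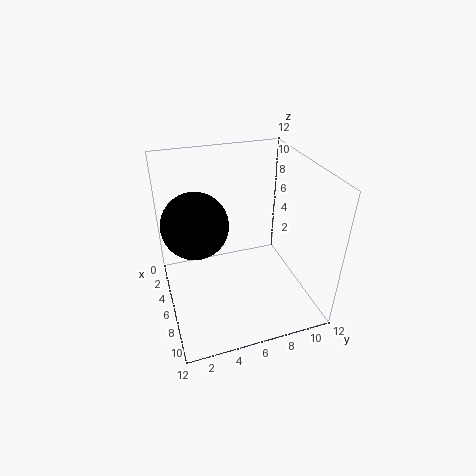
pos_x = 3; pos_y = 3; pos_z = 6; color = 'black'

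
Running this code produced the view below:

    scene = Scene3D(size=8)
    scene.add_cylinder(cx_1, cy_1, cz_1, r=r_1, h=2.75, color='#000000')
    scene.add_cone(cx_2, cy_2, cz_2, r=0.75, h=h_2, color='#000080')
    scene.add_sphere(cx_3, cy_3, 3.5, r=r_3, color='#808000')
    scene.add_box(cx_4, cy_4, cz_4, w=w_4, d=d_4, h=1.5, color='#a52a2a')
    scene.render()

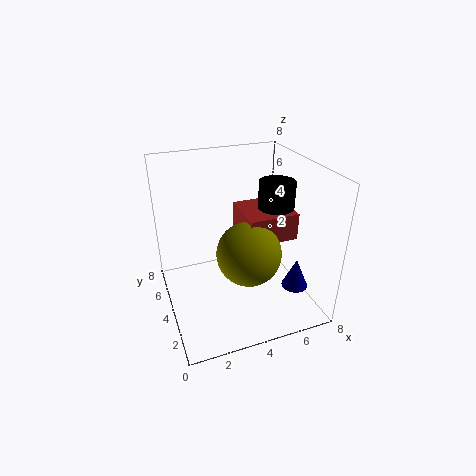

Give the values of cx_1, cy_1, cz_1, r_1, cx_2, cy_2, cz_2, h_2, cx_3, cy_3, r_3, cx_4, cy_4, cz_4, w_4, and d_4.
cx_1 = 6.25, cy_1 = 4, cz_1 = 4.25, r_1 = 1, cx_2 = 7, cy_2 = 2.5, cz_2 = 1, h_2 = 1.75, cx_3 = 4.25, cy_3 = 3, r_3 = 1.75, cx_4 = 4.25, cy_4 = 2.75, cz_4 = 4, w_4 = 2.75, d_4 = 2.75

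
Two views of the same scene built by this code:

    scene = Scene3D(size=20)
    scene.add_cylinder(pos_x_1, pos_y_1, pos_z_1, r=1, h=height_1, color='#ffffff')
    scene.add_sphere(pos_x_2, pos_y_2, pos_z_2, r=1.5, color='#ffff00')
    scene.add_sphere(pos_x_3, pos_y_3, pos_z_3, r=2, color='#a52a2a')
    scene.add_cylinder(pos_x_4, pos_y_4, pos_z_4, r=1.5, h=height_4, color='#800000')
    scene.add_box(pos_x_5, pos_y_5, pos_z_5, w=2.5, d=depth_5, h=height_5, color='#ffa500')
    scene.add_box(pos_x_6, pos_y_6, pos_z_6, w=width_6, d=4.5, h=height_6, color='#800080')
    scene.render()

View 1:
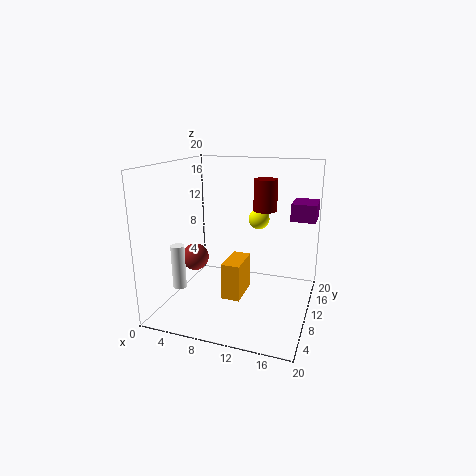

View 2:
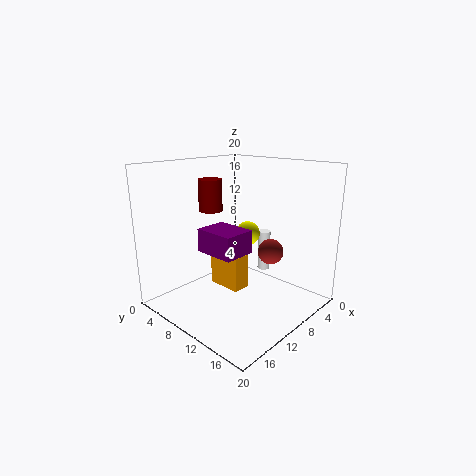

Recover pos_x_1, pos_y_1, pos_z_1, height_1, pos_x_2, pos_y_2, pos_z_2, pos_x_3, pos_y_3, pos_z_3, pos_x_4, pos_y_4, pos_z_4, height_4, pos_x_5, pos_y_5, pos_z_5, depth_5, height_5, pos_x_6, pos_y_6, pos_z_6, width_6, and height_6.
pos_x_1 = 1.5, pos_y_1 = 8, pos_z_1 = 2, height_1 = 6.5, pos_x_2 = 12, pos_y_2 = 13.5, pos_z_2 = 12, pos_x_3 = 3, pos_y_3 = 10.5, pos_z_3 = 6, pos_x_4 = 14, pos_y_4 = 9, pos_z_4 = 14.5, height_4 = 4, pos_x_5 = 9, pos_y_5 = 6, pos_z_5 = 2.5, depth_5 = 5, height_5 = 5, pos_x_6 = 16.5, pos_y_6 = 13.5, pos_z_6 = 12, width_6 = 3.5, height_6 = 2.5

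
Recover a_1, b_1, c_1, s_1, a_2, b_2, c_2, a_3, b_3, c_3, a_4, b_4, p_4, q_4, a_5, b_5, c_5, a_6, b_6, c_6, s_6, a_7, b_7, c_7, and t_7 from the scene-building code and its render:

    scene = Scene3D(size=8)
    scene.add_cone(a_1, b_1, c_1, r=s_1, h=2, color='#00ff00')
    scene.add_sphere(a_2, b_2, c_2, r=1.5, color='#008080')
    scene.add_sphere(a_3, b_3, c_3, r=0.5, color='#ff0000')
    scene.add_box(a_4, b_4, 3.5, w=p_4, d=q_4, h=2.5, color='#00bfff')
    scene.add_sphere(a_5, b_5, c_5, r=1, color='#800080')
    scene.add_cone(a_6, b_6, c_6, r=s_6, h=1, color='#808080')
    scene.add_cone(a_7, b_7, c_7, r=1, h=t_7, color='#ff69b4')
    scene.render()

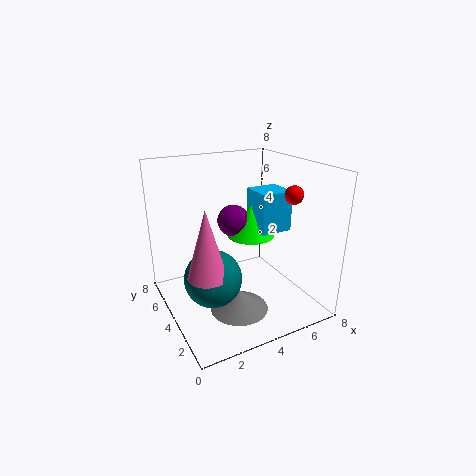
a_1 = 6
b_1 = 6
c_1 = 3
s_1 = 1.5
a_2 = 2
b_2 = 3
c_2 = 2.5
a_3 = 6.5
b_3 = 2.5
c_3 = 6.5
a_4 = 6
b_4 = 4.5
p_4 = 2
q_4 = 2
a_5 = 5
b_5 = 6.5
c_5 = 4
a_6 = 3
b_6 = 2
c_6 = 1
s_6 = 1.5
a_7 = 1.5
b_7 = 2.5
c_7 = 3
t_7 = 3.5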